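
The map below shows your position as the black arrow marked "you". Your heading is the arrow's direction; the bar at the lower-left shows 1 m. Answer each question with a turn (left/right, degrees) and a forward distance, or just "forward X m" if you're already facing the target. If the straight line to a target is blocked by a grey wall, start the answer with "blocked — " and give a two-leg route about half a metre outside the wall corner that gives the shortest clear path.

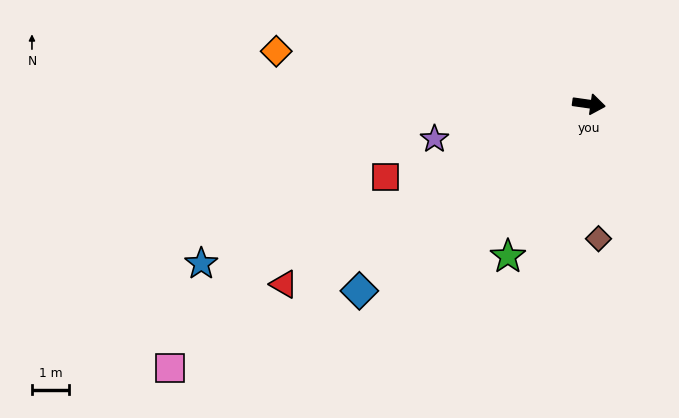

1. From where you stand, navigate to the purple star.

turn right 159°, forward 4.3 m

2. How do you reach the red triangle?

turn right 141°, forward 9.6 m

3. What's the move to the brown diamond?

turn right 78°, forward 3.7 m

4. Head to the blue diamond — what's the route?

turn right 133°, forward 8.0 m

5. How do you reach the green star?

turn right 110°, forward 4.7 m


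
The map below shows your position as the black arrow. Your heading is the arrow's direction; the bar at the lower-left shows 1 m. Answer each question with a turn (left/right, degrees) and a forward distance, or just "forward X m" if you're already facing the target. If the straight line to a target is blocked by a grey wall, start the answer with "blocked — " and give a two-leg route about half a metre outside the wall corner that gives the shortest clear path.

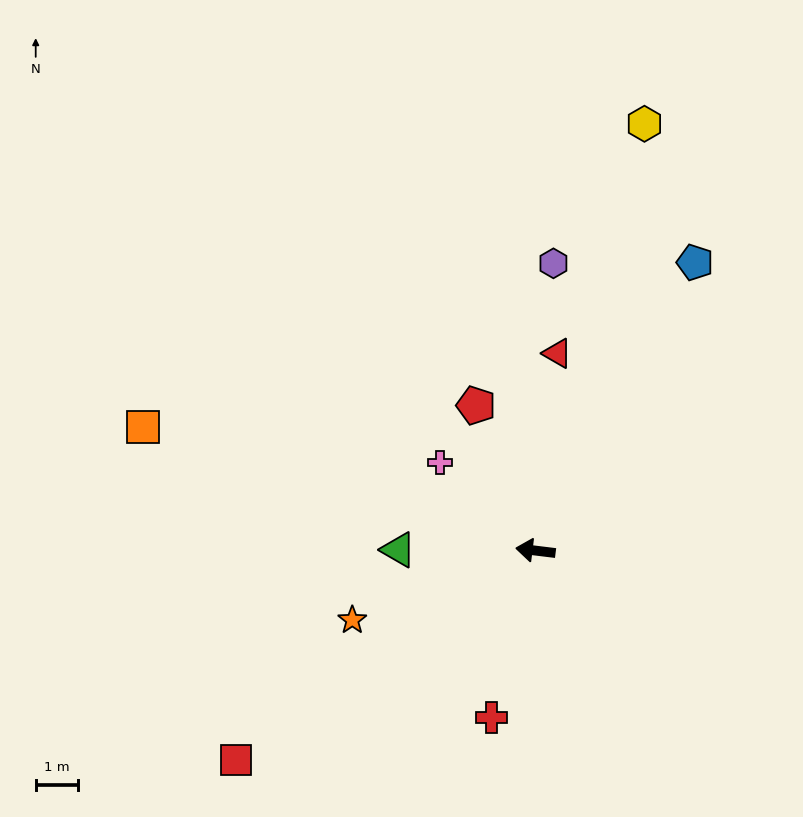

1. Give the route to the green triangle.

turn left 7°, forward 3.3 m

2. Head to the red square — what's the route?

turn left 42°, forward 8.7 m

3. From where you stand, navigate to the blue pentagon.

turn right 112°, forward 7.9 m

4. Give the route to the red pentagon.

turn right 61°, forward 3.7 m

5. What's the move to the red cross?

turn left 82°, forward 4.1 m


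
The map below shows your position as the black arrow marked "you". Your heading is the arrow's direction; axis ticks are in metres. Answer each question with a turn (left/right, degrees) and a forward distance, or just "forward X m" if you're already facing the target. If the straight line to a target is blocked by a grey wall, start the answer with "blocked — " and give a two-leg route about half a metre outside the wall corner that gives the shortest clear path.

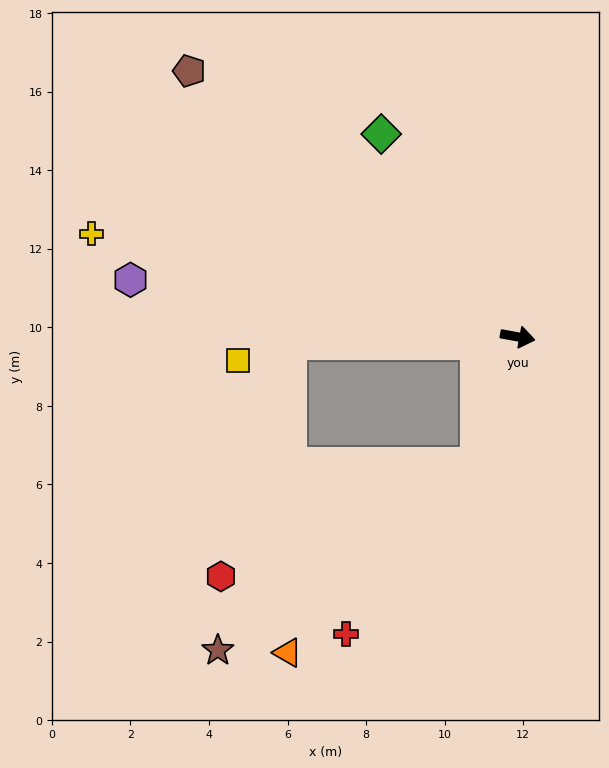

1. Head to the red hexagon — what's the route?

blocked — turn right 98°, forward 3.4 m, then turn right 48°, forward 7.1 m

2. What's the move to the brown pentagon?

turn left 151°, forward 10.8 m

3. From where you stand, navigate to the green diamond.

turn left 134°, forward 6.2 m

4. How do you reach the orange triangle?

blocked — turn right 98°, forward 3.4 m, then turn right 27°, forward 6.8 m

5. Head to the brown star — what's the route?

blocked — turn right 98°, forward 3.4 m, then turn right 36°, forward 8.1 m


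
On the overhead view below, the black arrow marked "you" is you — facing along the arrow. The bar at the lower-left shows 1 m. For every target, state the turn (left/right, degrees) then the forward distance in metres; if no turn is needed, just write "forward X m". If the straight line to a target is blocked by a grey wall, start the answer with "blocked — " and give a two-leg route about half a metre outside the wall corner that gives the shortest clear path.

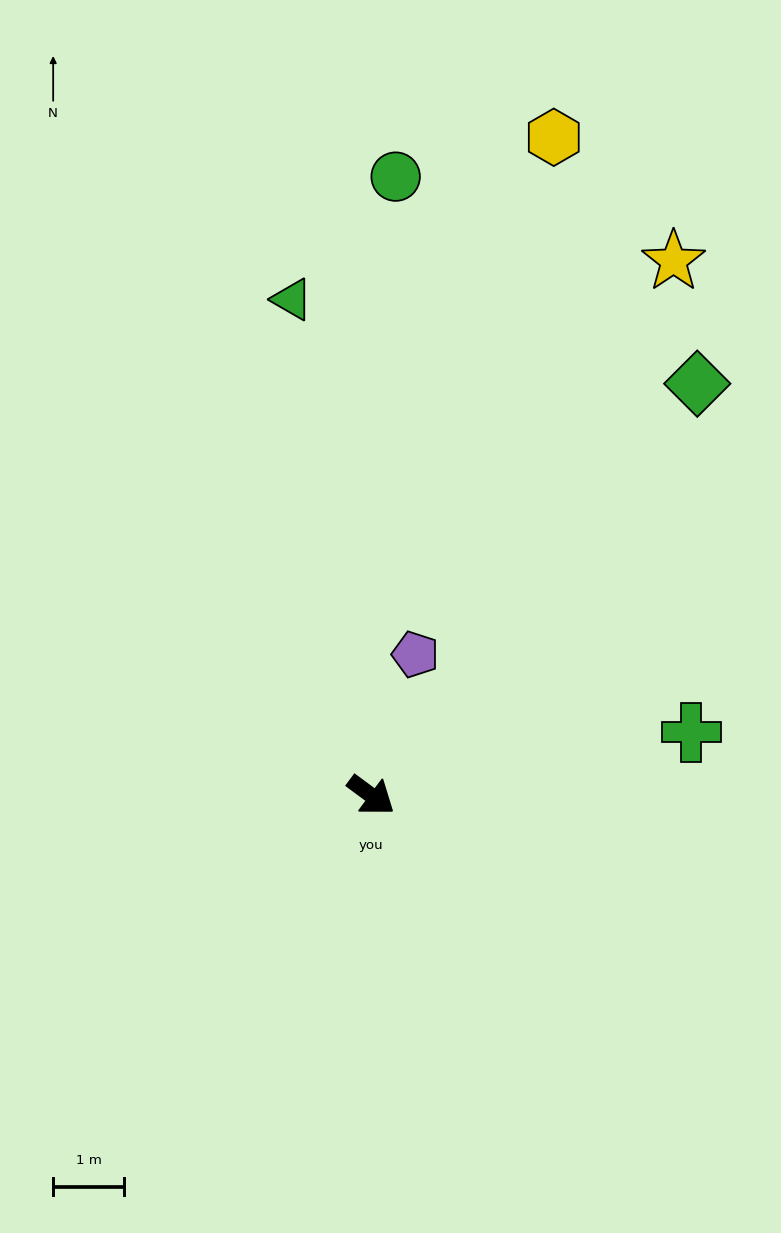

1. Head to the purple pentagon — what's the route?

turn left 109°, forward 2.1 m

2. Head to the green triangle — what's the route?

turn left 136°, forward 7.1 m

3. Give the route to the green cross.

turn left 48°, forward 4.6 m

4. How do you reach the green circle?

turn left 124°, forward 8.7 m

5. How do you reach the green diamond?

turn left 88°, forward 7.4 m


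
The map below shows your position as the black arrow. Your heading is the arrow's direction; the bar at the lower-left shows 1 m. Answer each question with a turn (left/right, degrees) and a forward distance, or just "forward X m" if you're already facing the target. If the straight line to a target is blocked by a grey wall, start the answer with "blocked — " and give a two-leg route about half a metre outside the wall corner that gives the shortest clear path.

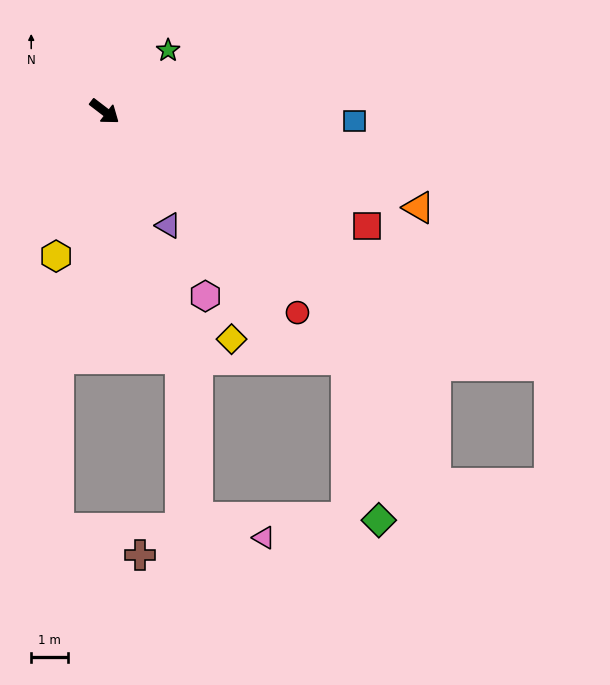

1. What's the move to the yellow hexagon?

turn right 71°, forward 4.2 m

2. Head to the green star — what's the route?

turn left 81°, forward 2.4 m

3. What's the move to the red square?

turn left 14°, forward 7.9 m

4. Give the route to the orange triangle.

turn left 20°, forward 9.1 m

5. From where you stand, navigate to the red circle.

turn right 9°, forward 7.7 m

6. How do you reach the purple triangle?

turn right 23°, forward 3.6 m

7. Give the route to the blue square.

turn left 35°, forward 6.9 m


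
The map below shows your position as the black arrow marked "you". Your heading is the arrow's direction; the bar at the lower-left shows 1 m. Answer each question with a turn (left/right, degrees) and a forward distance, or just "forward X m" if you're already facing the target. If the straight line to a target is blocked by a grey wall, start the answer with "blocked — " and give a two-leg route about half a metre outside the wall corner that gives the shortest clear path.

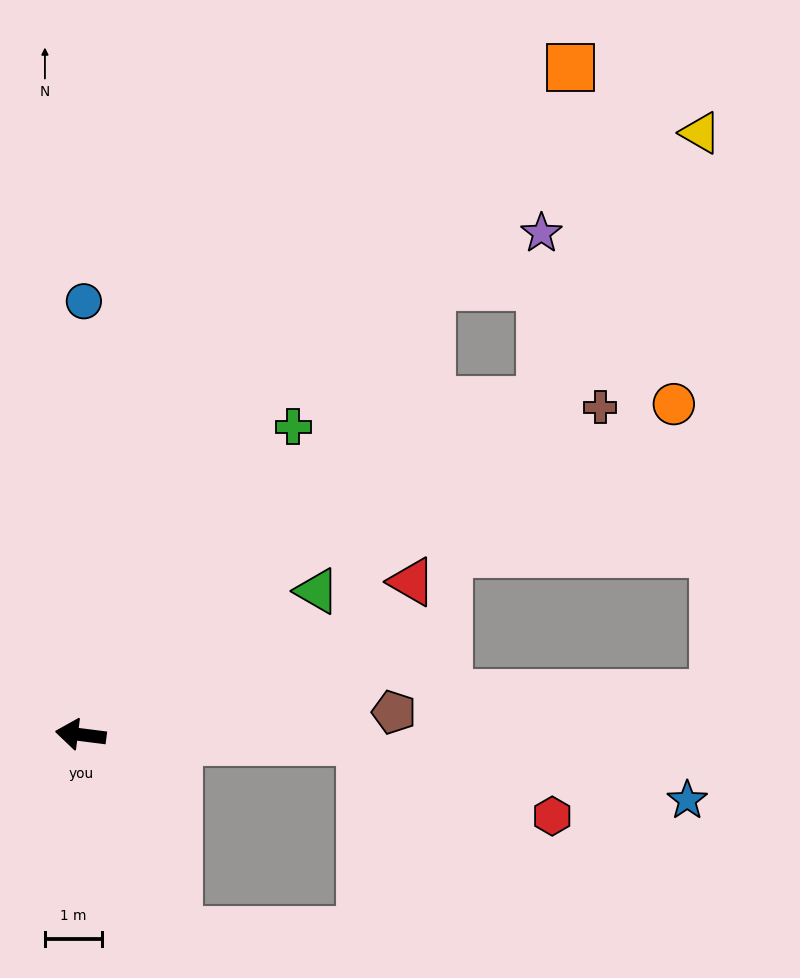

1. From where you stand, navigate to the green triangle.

turn right 141°, forward 4.9 m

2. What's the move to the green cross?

turn right 117°, forward 6.6 m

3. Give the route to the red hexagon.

blocked — turn right 174°, forward 4.9 m, then turn right 20°, forward 3.6 m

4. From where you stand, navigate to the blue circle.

turn right 83°, forward 7.6 m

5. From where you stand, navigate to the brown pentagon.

turn right 169°, forward 5.5 m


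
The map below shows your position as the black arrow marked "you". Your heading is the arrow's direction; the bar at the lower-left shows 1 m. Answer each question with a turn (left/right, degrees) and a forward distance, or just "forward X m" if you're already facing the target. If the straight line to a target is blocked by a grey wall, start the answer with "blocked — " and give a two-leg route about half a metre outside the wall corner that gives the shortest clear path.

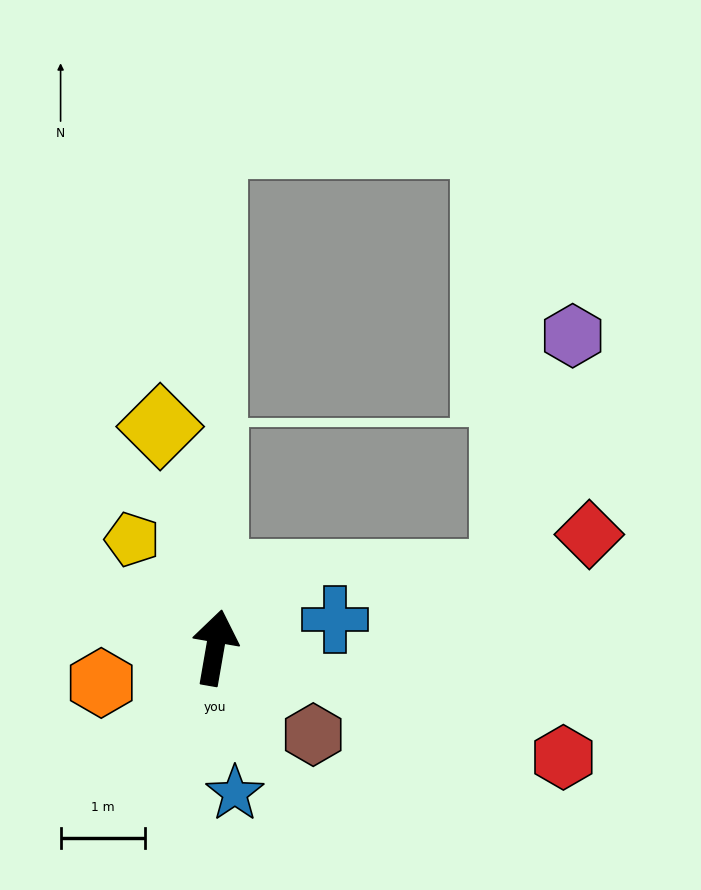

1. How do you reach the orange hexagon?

turn left 117°, forward 1.4 m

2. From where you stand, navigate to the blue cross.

turn right 67°, forward 1.5 m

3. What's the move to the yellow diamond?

turn left 24°, forward 2.7 m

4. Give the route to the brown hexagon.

turn right 122°, forward 1.5 m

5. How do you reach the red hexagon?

turn right 98°, forward 4.3 m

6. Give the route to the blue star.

turn right 162°, forward 1.7 m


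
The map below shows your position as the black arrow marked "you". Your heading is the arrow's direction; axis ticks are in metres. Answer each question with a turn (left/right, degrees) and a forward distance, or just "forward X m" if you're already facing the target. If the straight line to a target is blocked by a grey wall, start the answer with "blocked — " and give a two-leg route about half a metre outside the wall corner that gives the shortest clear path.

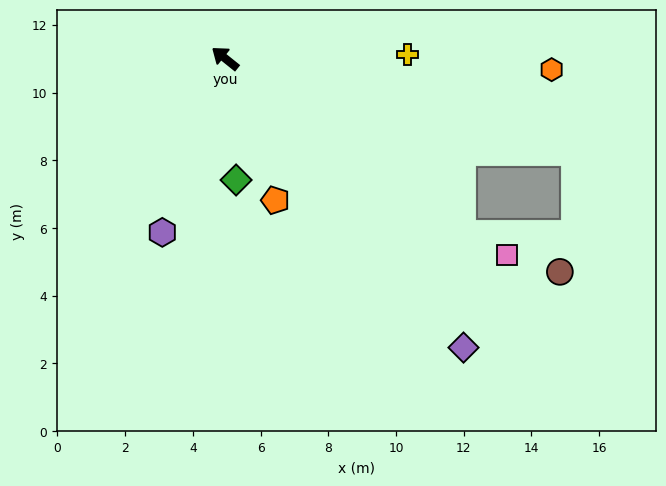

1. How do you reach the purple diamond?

turn left 168°, forward 11.1 m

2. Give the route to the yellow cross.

turn right 140°, forward 5.4 m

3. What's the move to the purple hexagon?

turn left 109°, forward 5.5 m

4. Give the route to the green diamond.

turn left 134°, forward 3.6 m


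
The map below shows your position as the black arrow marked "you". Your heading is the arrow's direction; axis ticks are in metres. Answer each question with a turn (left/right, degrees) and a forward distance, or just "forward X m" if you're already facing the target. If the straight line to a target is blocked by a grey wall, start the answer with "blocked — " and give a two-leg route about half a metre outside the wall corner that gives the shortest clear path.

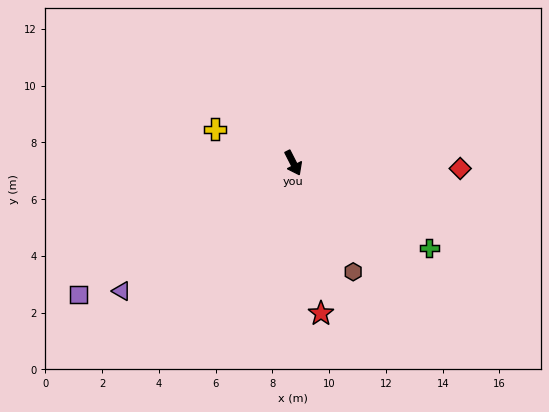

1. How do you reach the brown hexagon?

forward 4.4 m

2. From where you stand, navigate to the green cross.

turn left 31°, forward 5.7 m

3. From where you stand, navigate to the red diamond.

turn left 61°, forward 5.9 m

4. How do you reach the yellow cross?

turn right 140°, forward 3.0 m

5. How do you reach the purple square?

turn right 86°, forward 8.9 m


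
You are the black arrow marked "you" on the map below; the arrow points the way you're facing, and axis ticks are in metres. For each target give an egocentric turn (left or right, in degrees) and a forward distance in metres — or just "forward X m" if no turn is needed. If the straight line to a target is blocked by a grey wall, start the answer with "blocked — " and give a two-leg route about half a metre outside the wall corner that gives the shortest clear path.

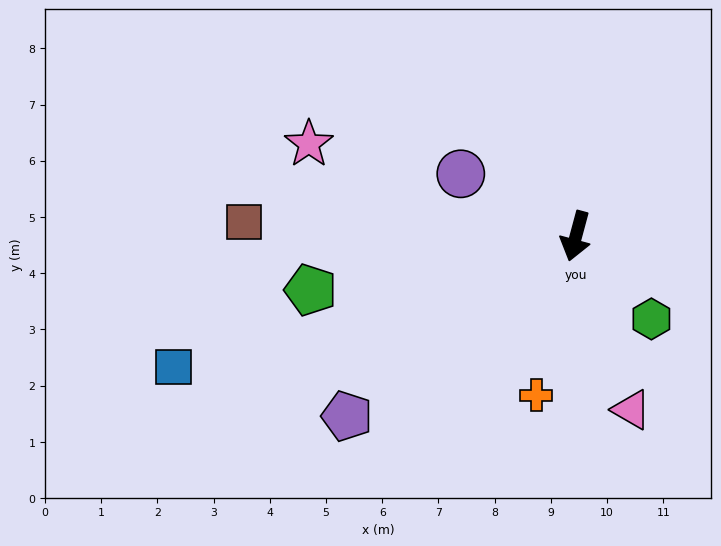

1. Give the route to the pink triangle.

turn left 33°, forward 3.2 m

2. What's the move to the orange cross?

forward 2.9 m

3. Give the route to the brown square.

turn right 77°, forward 5.9 m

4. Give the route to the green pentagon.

turn right 64°, forward 4.8 m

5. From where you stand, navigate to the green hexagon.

turn left 57°, forward 2.0 m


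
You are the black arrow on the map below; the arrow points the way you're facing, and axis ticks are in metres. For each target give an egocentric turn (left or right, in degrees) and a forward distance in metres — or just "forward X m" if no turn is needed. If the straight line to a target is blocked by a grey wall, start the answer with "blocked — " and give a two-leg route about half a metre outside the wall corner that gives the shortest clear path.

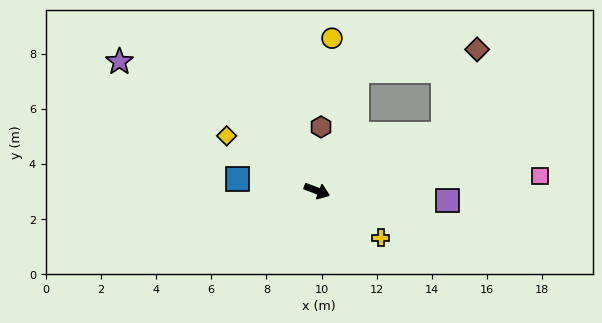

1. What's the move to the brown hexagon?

turn left 107°, forward 2.3 m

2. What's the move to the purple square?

turn left 16°, forward 4.8 m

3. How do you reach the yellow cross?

turn right 16°, forward 2.9 m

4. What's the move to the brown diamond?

blocked — turn left 45°, forward 5.0 m, then turn left 43°, forward 3.3 m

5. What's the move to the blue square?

turn right 168°, forward 2.9 m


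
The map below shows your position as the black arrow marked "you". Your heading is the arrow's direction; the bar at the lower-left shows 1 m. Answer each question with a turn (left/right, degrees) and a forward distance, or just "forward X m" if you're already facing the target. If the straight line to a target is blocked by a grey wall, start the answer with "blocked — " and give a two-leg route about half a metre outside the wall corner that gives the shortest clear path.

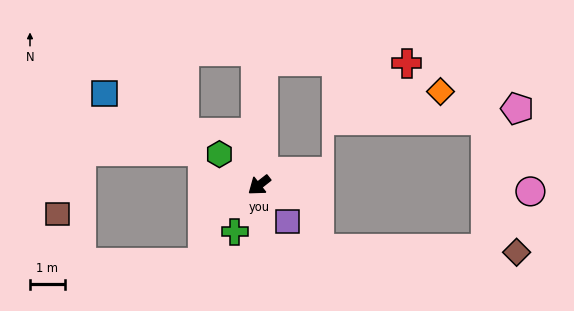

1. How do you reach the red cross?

blocked — turn right 130°, forward 3.6 m, then turn right 89°, forward 4.1 m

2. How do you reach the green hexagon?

turn right 76°, forward 1.5 m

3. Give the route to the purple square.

turn left 89°, forward 1.3 m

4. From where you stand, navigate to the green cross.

turn left 24°, forward 1.5 m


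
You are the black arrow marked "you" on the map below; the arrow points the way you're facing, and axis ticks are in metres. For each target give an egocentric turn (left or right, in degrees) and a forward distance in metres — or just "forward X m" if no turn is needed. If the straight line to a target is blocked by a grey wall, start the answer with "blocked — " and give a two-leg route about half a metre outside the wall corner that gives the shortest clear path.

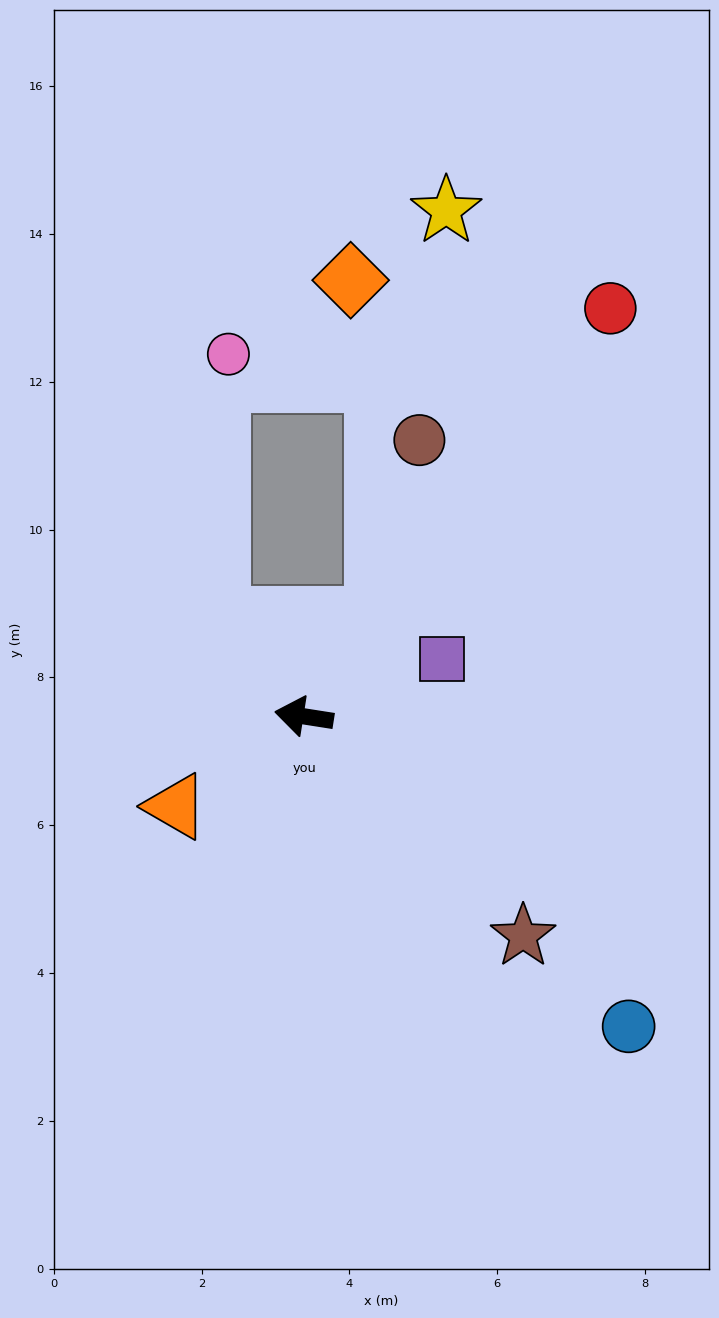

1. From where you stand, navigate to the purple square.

turn right 148°, forward 2.0 m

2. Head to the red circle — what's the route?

turn right 118°, forward 6.9 m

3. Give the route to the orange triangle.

turn left 44°, forward 2.1 m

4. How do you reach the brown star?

turn left 144°, forward 4.2 m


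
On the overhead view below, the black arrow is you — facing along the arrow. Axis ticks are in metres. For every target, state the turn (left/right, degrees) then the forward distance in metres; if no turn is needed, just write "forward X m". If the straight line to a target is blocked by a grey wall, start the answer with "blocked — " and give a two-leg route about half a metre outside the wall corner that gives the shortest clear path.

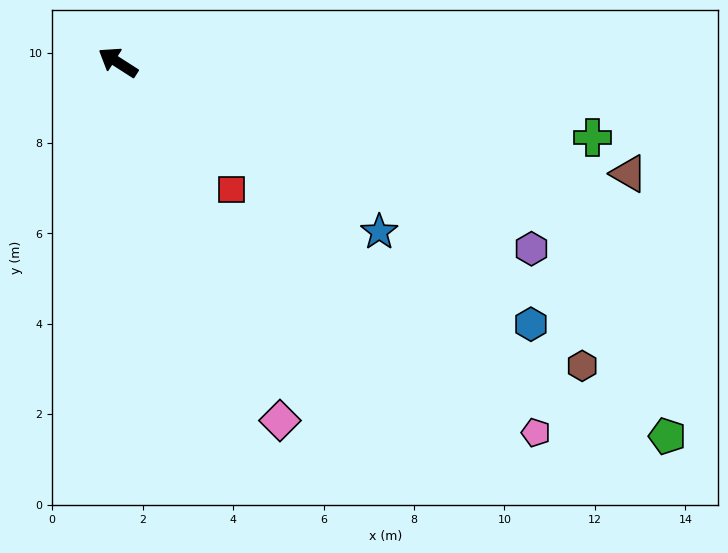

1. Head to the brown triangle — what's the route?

turn right 160°, forward 11.6 m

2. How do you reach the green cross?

turn right 156°, forward 10.6 m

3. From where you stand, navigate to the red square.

turn left 164°, forward 3.8 m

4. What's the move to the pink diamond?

turn left 147°, forward 8.7 m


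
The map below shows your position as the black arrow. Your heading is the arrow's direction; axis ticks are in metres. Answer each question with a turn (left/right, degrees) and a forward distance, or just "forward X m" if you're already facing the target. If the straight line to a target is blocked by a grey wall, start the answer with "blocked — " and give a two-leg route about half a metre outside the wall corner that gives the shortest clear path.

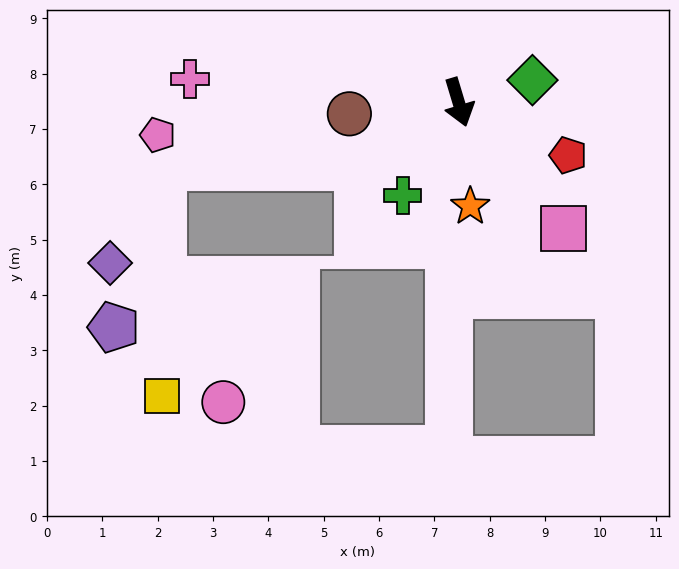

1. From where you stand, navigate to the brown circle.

turn right 101°, forward 2.0 m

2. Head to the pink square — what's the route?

turn left 23°, forward 3.0 m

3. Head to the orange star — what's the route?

turn right 10°, forward 1.9 m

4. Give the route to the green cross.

turn right 48°, forward 2.0 m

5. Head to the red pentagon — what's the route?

turn left 47°, forward 2.2 m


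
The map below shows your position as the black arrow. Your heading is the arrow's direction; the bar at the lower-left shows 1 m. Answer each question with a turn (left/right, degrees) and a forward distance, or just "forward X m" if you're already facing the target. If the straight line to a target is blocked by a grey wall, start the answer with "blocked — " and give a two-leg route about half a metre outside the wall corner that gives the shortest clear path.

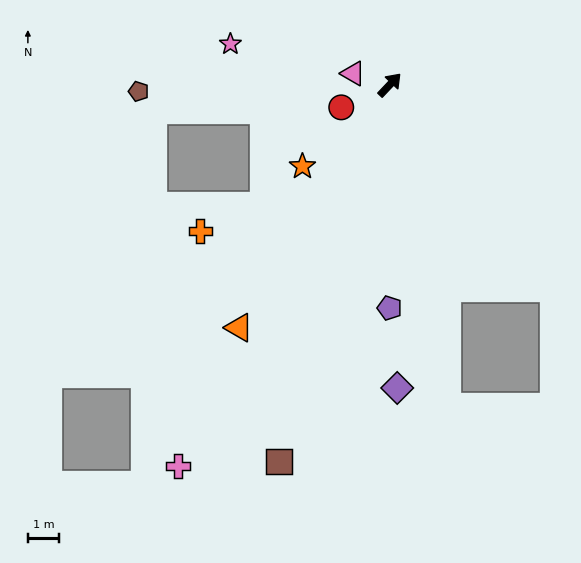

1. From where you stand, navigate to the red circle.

turn left 158°, forward 1.7 m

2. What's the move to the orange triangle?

turn right 168°, forward 9.1 m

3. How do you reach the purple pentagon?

turn right 137°, forward 7.1 m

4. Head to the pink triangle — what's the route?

turn left 116°, forward 1.2 m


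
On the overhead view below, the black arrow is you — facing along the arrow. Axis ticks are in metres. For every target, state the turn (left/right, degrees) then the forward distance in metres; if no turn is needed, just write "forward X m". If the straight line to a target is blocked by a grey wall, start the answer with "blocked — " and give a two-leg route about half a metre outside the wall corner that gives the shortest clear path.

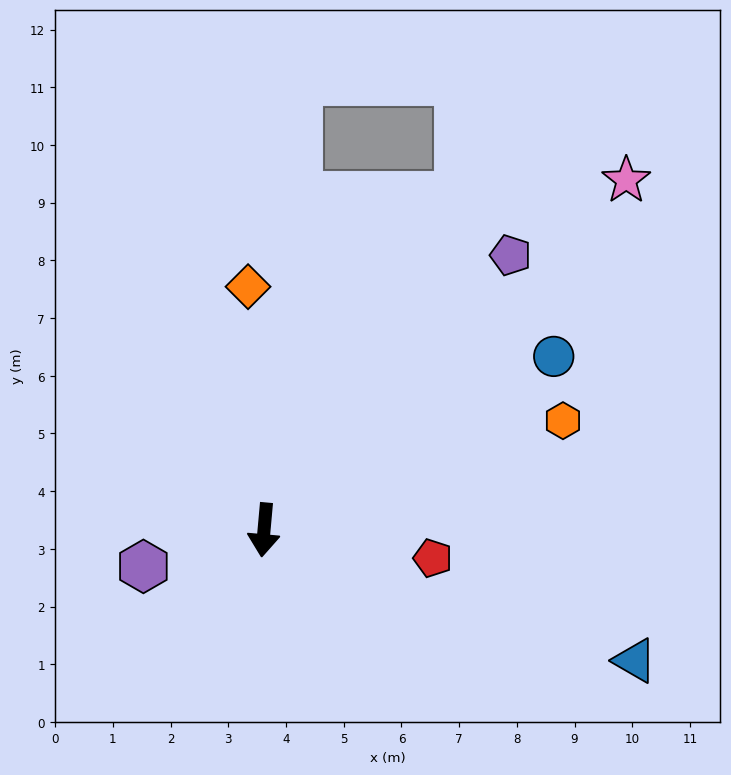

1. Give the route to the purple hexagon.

turn right 68°, forward 2.2 m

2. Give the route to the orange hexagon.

turn left 115°, forward 5.5 m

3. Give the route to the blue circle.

turn left 126°, forward 5.9 m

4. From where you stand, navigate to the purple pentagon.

turn left 143°, forward 6.4 m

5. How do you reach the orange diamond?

turn right 171°, forward 4.2 m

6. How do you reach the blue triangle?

turn left 76°, forward 6.8 m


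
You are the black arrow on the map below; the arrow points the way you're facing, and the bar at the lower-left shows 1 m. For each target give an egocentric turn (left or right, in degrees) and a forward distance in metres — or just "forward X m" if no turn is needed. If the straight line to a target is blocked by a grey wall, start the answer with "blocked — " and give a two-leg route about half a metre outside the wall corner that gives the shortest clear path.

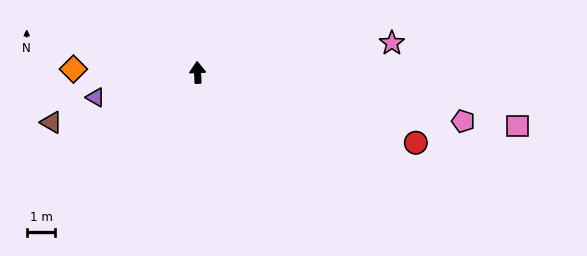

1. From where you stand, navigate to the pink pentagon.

turn right 103°, forward 9.4 m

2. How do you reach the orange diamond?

turn left 86°, forward 4.3 m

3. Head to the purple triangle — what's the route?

turn left 101°, forward 3.7 m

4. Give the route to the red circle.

turn right 110°, forward 8.0 m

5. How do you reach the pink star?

turn right 84°, forward 6.9 m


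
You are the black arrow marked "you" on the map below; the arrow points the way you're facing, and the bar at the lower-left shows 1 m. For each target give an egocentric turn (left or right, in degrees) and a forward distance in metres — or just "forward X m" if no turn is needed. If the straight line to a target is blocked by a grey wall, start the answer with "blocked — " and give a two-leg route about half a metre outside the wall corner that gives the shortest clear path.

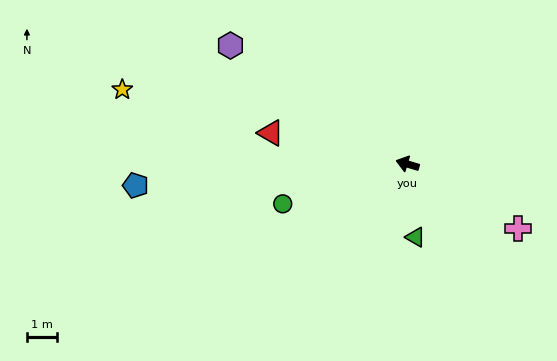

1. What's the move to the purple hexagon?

turn right 17°, forward 7.2 m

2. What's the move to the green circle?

turn left 34°, forward 4.4 m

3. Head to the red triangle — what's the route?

turn left 4°, forward 4.7 m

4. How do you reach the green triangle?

turn left 113°, forward 2.5 m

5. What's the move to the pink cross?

turn left 166°, forward 4.3 m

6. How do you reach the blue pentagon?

turn left 21°, forward 9.2 m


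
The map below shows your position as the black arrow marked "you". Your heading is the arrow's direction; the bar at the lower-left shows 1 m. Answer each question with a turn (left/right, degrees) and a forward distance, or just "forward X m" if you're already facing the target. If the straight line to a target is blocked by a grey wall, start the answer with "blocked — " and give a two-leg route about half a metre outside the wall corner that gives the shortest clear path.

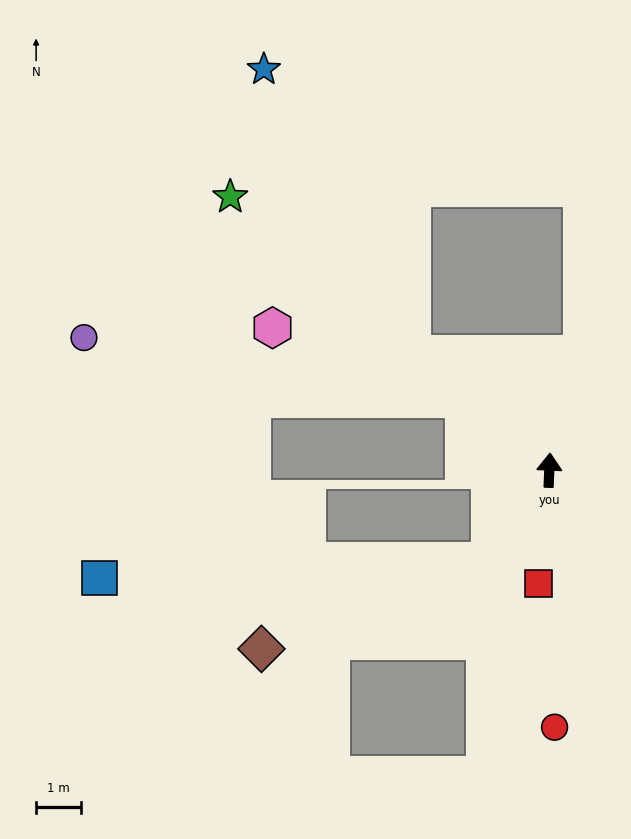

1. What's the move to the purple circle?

blocked — turn left 53°, forward 2.5 m, then turn left 30°, forward 8.7 m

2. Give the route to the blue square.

blocked — turn left 149°, forward 2.4 m, then turn right 54°, forward 8.8 m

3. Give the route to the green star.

turn left 52°, forward 9.5 m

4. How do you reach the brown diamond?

blocked — turn left 149°, forward 2.4 m, then turn right 35°, forward 5.5 m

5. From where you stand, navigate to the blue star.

blocked — turn left 52°, forward 4.0 m, then turn right 22°, forward 7.2 m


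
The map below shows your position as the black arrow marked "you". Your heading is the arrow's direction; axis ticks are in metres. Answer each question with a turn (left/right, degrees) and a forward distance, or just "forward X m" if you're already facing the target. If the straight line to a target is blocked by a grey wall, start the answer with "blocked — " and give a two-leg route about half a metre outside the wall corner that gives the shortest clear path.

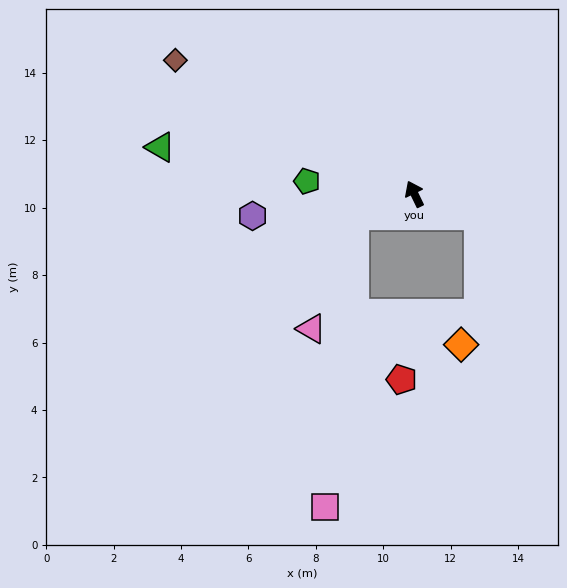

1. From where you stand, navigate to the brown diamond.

turn left 35°, forward 8.1 m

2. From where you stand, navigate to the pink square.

blocked — turn left 85°, forward 1.9 m, then turn left 63°, forward 8.7 m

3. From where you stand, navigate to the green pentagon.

turn left 57°, forward 3.2 m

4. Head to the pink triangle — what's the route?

blocked — turn left 85°, forward 1.9 m, then turn left 48°, forward 3.6 m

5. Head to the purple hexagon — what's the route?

turn left 72°, forward 4.8 m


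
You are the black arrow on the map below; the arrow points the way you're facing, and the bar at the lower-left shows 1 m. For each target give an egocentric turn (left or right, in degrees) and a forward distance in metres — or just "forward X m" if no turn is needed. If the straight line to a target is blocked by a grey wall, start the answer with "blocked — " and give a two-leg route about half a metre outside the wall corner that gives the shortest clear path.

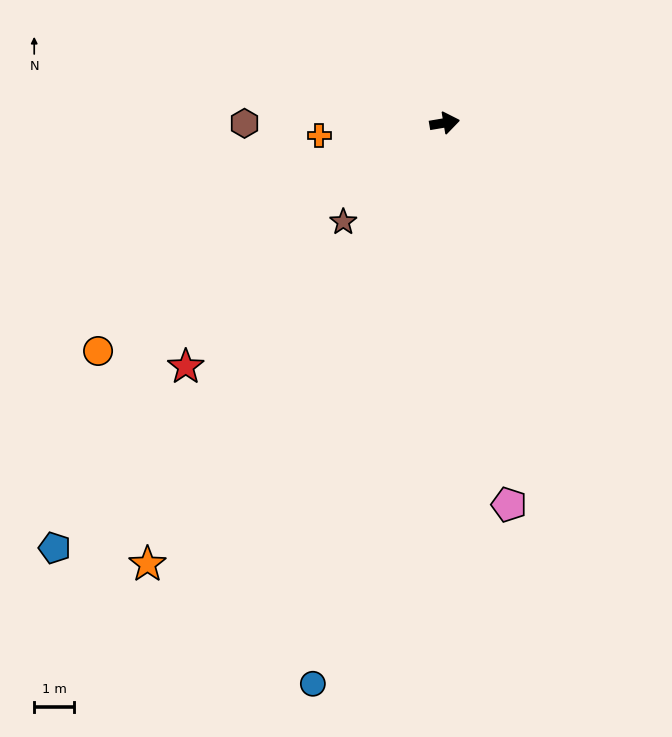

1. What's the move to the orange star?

turn right 134°, forward 13.3 m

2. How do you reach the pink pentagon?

turn right 90°, forward 9.7 m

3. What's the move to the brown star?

turn right 145°, forward 3.6 m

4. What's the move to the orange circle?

turn right 156°, forward 10.4 m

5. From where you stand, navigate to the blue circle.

turn right 113°, forward 14.4 m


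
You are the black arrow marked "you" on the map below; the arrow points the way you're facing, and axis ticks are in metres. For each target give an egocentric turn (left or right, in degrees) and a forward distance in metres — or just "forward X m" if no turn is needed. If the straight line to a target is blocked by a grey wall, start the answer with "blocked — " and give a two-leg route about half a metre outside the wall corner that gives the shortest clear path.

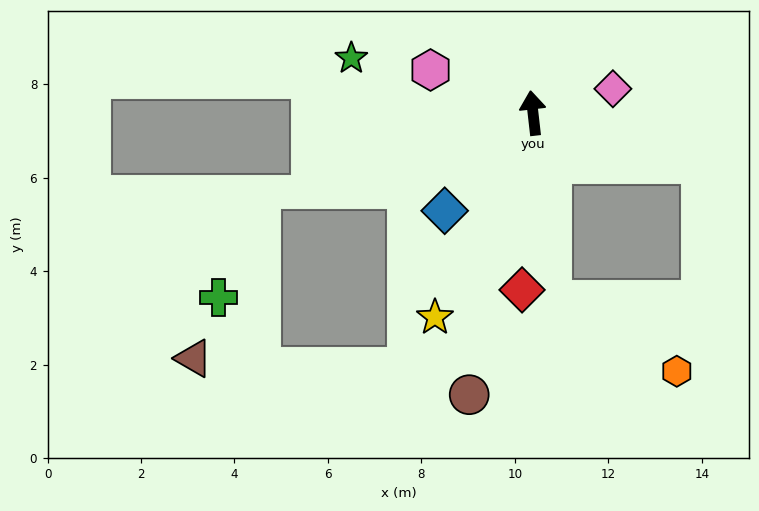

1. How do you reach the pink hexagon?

turn left 61°, forward 2.4 m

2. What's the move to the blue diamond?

turn left 131°, forward 2.8 m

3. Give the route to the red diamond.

turn left 170°, forward 3.8 m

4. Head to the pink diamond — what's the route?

turn right 80°, forward 1.8 m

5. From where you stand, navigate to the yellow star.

turn left 148°, forward 4.9 m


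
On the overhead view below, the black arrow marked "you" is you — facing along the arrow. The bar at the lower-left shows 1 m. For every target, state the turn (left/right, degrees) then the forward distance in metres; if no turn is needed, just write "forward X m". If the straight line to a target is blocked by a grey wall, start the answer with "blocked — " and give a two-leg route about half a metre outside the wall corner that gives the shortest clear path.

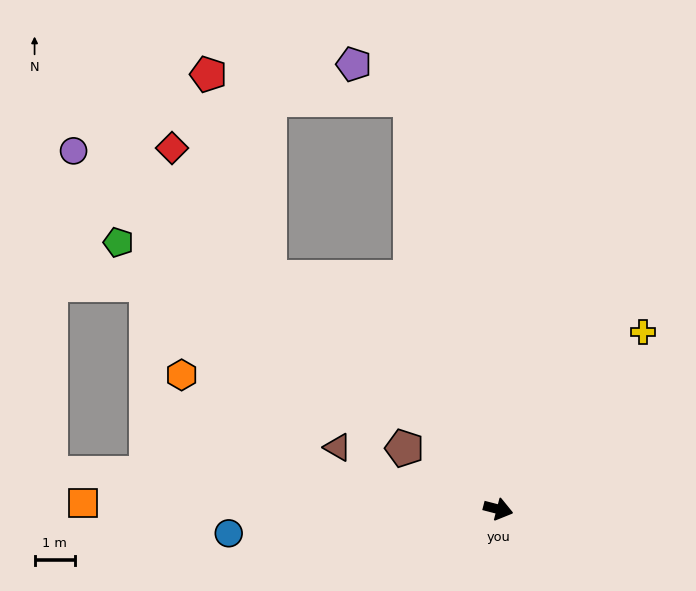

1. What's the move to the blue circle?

turn right 160°, forward 6.7 m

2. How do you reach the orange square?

turn right 166°, forward 10.2 m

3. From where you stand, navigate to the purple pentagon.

blocked — turn left 117°, forward 10.3 m, then turn left 45°, forward 1.6 m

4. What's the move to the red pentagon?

blocked — turn left 117°, forward 10.3 m, then turn left 70°, forward 5.0 m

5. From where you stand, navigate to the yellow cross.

turn left 65°, forward 5.6 m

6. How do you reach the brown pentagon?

turn left 161°, forward 2.8 m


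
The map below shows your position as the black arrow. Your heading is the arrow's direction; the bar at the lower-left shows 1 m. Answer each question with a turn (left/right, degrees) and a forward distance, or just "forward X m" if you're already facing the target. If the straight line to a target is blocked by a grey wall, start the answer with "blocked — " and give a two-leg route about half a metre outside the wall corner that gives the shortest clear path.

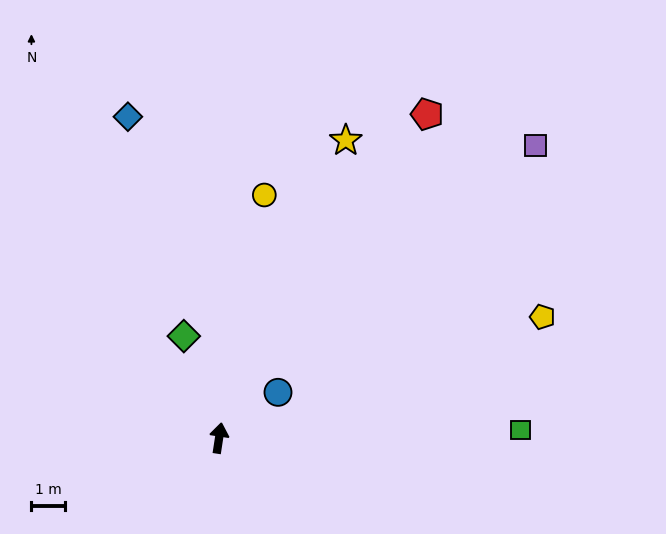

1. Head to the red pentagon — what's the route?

turn right 24°, forward 11.4 m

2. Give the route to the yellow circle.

forward 7.3 m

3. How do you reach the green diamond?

turn left 28°, forward 3.2 m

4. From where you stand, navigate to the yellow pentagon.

turn right 61°, forward 10.2 m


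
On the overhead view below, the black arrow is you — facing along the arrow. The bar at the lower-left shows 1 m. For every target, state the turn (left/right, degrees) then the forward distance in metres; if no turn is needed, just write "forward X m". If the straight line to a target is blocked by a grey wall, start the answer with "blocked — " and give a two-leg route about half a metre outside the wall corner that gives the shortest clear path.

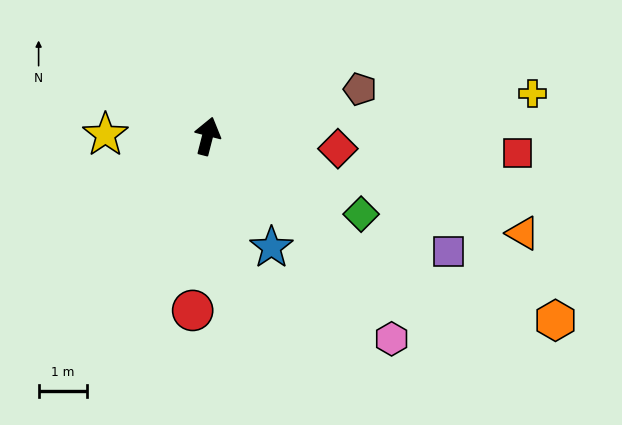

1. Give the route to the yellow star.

turn left 104°, forward 2.1 m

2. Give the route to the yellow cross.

turn right 68°, forward 6.8 m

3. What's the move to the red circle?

turn right 171°, forward 3.6 m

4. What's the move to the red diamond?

turn right 81°, forward 2.7 m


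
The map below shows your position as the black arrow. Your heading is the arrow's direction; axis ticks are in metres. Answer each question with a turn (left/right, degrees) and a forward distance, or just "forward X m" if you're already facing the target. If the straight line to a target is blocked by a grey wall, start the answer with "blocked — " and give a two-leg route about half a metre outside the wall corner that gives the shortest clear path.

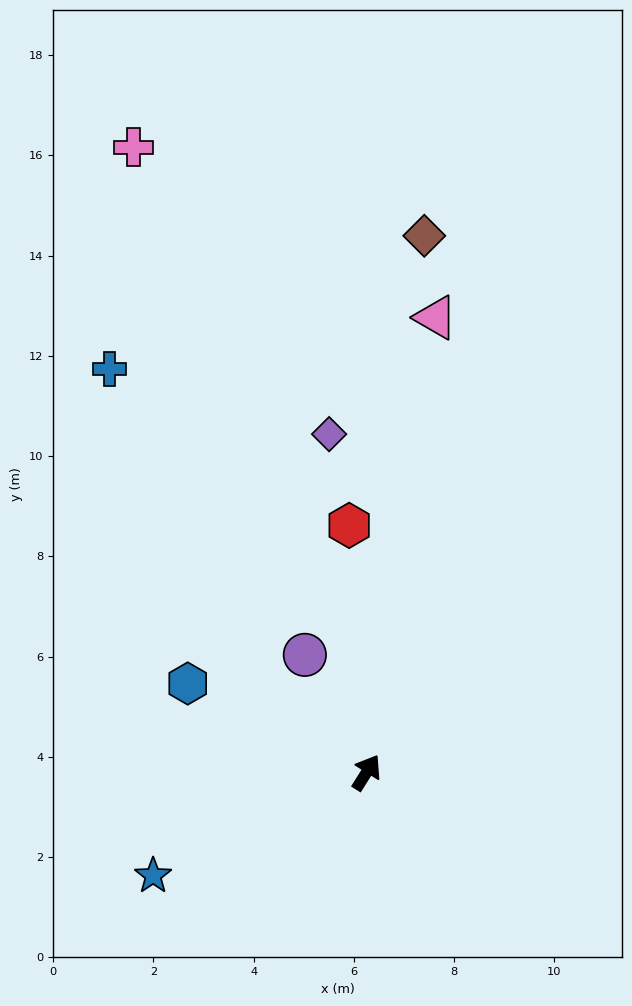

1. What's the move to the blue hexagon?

turn left 96°, forward 4.0 m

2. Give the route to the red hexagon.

turn left 36°, forward 4.9 m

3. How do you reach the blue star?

turn left 148°, forward 4.7 m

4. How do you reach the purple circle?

turn left 60°, forward 2.6 m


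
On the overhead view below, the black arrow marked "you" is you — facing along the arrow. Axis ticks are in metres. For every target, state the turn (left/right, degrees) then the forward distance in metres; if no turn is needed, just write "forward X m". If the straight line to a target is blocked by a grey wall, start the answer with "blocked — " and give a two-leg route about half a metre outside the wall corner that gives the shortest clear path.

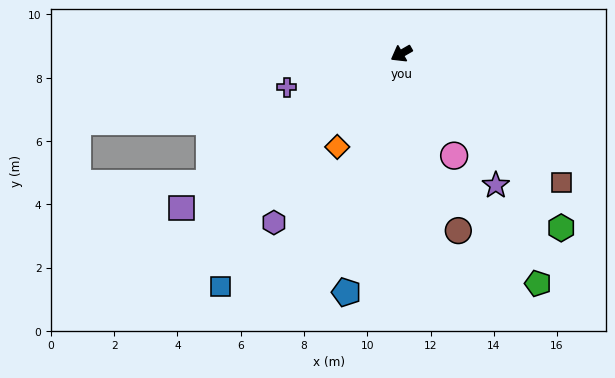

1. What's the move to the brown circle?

turn left 78°, forward 5.9 m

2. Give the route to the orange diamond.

turn left 26°, forward 3.6 m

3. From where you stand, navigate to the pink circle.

turn left 87°, forward 3.6 m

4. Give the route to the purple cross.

turn right 14°, forward 3.8 m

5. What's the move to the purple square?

turn left 5°, forward 8.5 m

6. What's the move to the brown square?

turn left 111°, forward 6.5 m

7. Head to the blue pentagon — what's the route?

turn left 47°, forward 7.7 m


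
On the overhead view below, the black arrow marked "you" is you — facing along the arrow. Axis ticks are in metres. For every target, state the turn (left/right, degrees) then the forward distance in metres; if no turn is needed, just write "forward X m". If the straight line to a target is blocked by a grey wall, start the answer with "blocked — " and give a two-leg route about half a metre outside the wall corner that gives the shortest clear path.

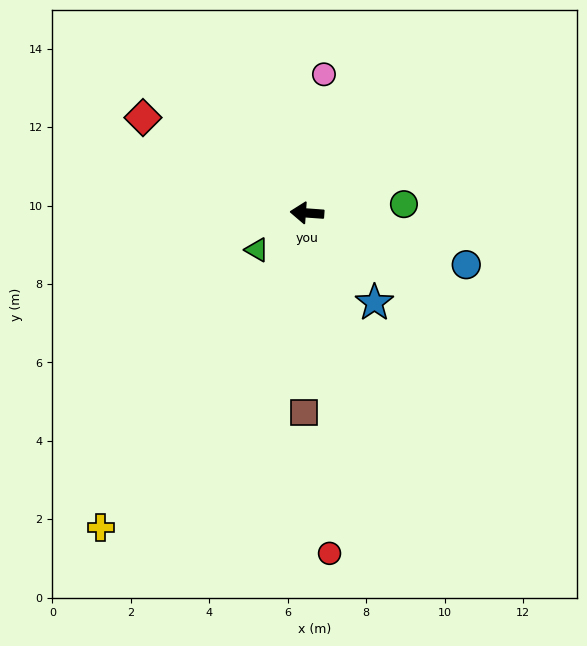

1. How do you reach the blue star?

turn left 131°, forward 2.9 m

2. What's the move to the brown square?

turn left 93°, forward 5.1 m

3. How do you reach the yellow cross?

turn left 61°, forward 9.6 m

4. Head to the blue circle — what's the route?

turn left 166°, forward 4.3 m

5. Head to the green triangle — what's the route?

turn left 40°, forward 1.6 m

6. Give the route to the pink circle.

turn right 93°, forward 3.6 m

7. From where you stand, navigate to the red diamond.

turn right 26°, forward 4.8 m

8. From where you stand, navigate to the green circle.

turn right 171°, forward 2.5 m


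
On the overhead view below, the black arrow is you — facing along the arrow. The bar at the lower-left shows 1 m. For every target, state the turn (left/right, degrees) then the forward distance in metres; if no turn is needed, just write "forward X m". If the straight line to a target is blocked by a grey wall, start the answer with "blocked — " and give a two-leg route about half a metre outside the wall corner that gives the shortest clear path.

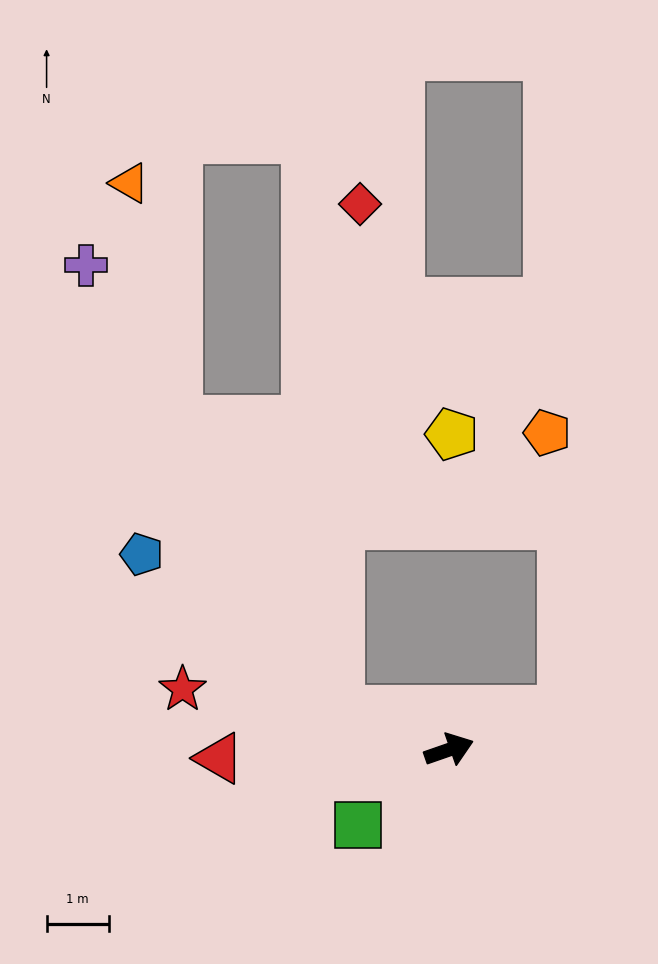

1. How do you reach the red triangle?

turn left 163°, forward 3.7 m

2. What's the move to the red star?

turn left 148°, forward 4.4 m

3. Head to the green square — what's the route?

turn right 159°, forward 1.9 m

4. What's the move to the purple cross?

blocked — turn left 142°, forward 1.9 m, then turn right 42°, forward 8.2 m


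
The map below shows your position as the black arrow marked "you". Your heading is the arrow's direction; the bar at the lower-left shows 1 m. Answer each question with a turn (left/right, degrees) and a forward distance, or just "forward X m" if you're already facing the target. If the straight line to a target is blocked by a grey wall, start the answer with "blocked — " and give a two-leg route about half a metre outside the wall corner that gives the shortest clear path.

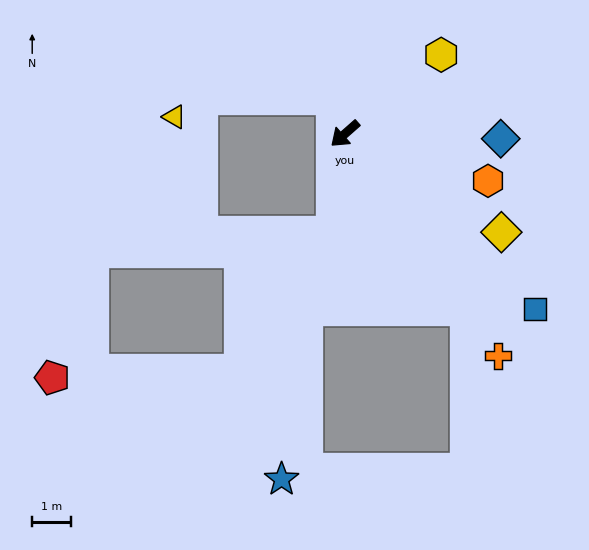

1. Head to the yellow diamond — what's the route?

turn left 106°, forward 4.7 m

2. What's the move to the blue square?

turn left 96°, forward 6.6 m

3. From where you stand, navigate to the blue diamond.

turn left 137°, forward 4.0 m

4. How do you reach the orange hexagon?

turn left 120°, forward 3.9 m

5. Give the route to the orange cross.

turn left 83°, forward 6.9 m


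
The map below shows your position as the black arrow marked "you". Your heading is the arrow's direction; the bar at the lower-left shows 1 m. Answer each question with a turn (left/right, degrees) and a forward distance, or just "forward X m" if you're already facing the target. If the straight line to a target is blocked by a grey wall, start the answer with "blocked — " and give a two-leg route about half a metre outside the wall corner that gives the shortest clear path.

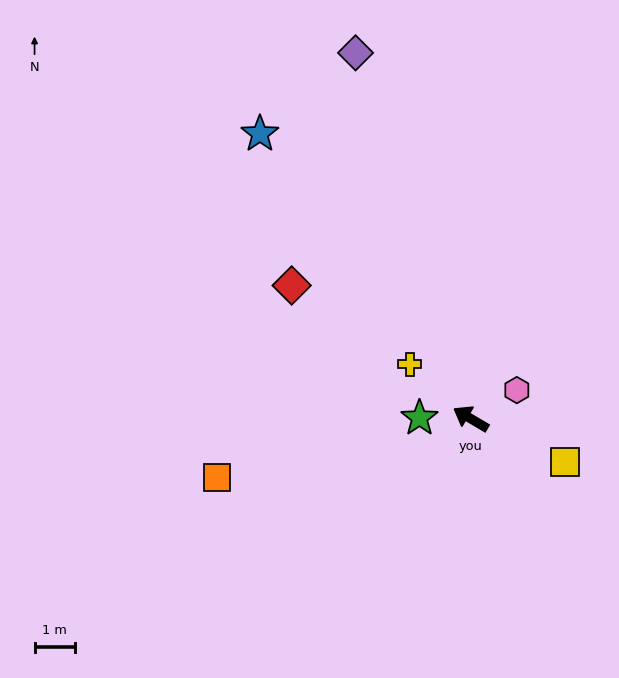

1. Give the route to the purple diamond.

turn right 42°, forward 9.5 m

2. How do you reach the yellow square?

turn right 174°, forward 2.6 m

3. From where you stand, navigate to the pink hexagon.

turn right 118°, forward 1.3 m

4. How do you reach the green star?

turn left 30°, forward 1.3 m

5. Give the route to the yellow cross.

turn right 11°, forward 2.0 m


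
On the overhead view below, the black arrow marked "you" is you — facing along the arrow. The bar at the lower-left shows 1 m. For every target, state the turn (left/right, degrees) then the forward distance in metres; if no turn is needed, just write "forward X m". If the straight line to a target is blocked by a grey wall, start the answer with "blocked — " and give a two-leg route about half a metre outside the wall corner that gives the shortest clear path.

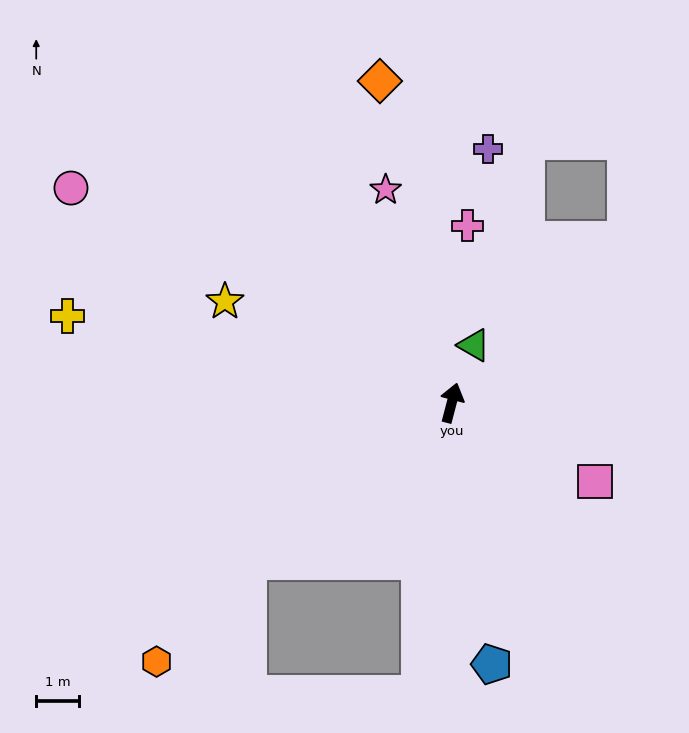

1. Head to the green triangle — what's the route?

turn right 6°, forward 1.4 m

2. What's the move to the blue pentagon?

turn right 157°, forward 6.2 m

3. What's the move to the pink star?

turn left 32°, forward 5.2 m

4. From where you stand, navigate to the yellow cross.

turn left 92°, forward 9.2 m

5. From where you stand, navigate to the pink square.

turn right 104°, forward 3.8 m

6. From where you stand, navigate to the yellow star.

turn left 81°, forward 5.8 m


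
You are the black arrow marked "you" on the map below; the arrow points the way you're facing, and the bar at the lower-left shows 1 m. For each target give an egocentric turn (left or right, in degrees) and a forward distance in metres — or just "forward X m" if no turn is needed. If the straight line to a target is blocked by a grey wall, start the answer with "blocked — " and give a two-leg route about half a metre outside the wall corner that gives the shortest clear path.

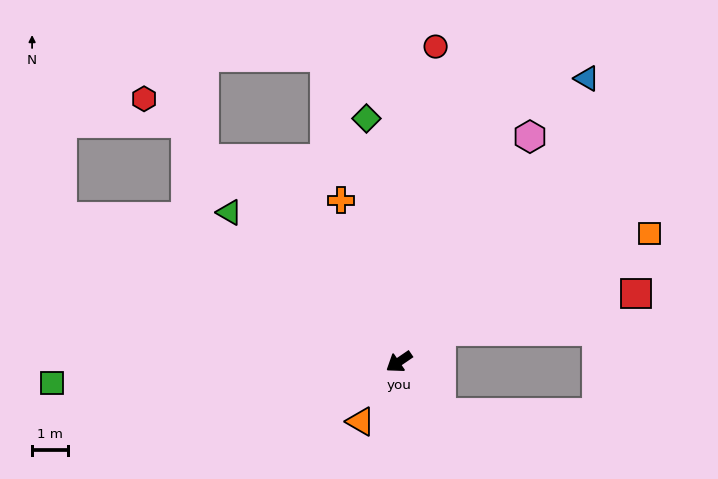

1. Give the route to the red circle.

turn right 131°, forward 8.9 m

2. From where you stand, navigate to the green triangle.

turn right 76°, forward 6.4 m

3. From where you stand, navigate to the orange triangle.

turn left 23°, forward 2.0 m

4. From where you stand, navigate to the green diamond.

turn right 117°, forward 6.9 m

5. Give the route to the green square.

turn right 31°, forward 9.8 m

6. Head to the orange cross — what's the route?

turn right 105°, forward 4.8 m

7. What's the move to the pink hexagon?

turn right 154°, forward 7.3 m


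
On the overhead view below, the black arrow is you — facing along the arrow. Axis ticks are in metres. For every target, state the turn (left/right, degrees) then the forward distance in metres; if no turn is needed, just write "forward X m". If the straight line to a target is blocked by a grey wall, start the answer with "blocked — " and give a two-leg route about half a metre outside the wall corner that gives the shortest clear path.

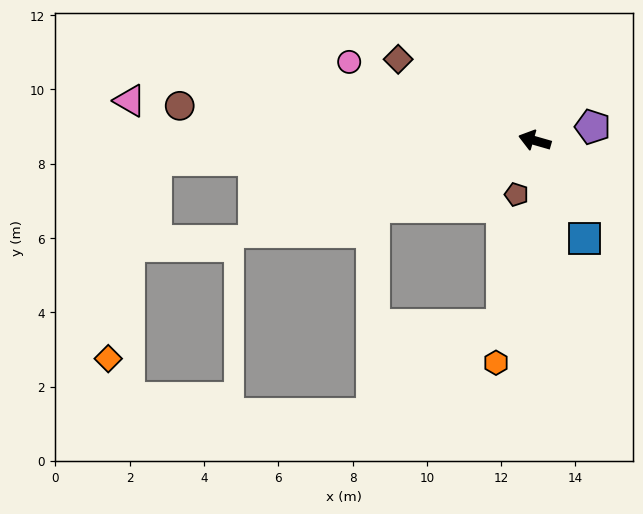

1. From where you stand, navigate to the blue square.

turn left 133°, forward 3.0 m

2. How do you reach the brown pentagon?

turn left 87°, forward 1.5 m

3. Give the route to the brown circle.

turn left 10°, forward 9.6 m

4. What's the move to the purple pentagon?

turn right 151°, forward 1.6 m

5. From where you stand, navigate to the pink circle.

turn right 7°, forward 5.4 m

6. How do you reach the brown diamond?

turn right 15°, forward 4.3 m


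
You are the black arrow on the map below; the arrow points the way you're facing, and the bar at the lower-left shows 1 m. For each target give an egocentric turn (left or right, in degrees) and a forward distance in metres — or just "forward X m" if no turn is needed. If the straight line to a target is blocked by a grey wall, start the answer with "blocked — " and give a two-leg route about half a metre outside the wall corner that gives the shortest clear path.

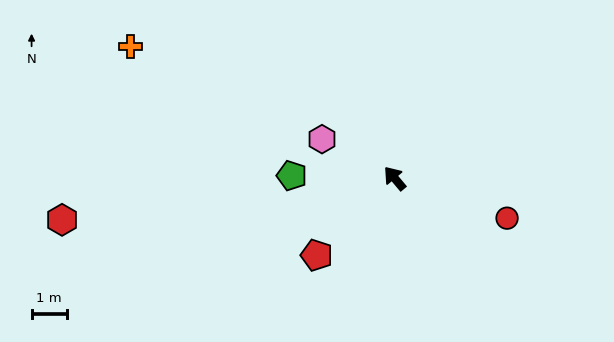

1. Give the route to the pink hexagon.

turn left 22°, forward 2.4 m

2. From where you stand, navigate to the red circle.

turn right 150°, forward 3.4 m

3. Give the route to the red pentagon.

turn left 95°, forward 3.1 m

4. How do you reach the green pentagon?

turn left 49°, forward 2.9 m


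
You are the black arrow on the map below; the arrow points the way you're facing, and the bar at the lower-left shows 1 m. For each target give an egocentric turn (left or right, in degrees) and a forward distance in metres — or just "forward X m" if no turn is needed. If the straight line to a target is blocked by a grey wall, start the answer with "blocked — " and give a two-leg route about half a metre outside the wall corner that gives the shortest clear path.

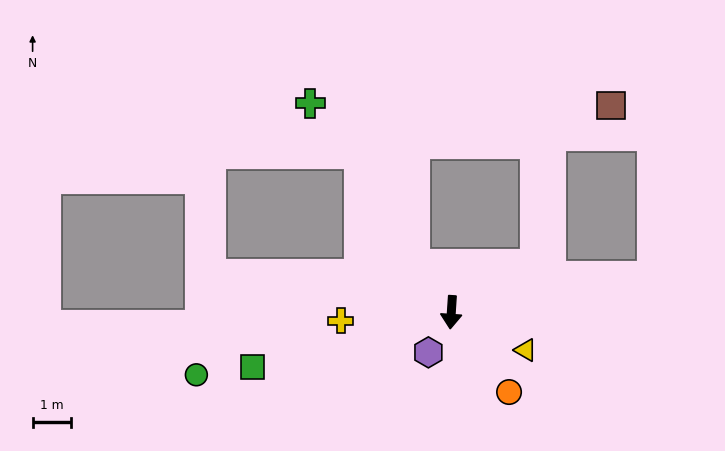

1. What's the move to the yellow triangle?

turn left 67°, forward 2.2 m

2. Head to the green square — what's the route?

turn right 71°, forward 5.4 m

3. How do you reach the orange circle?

turn left 40°, forward 2.6 m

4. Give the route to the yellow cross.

turn right 82°, forward 2.9 m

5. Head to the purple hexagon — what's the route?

turn right 26°, forward 1.2 m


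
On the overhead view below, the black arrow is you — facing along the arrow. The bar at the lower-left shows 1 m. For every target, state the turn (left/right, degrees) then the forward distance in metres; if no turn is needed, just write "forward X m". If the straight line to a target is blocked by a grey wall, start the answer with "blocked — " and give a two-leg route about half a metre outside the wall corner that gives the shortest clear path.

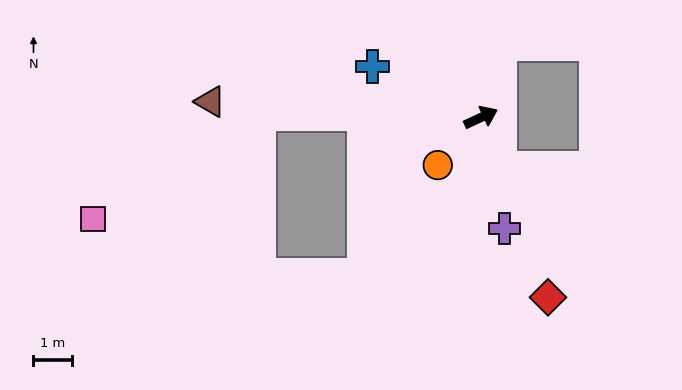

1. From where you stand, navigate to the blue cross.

turn left 130°, forward 3.1 m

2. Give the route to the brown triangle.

turn left 152°, forward 7.0 m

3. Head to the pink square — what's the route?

blocked — turn left 154°, forward 5.8 m, then turn left 33°, forward 5.1 m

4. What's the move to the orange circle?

turn right 157°, forward 1.7 m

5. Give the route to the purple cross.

turn right 103°, forward 2.9 m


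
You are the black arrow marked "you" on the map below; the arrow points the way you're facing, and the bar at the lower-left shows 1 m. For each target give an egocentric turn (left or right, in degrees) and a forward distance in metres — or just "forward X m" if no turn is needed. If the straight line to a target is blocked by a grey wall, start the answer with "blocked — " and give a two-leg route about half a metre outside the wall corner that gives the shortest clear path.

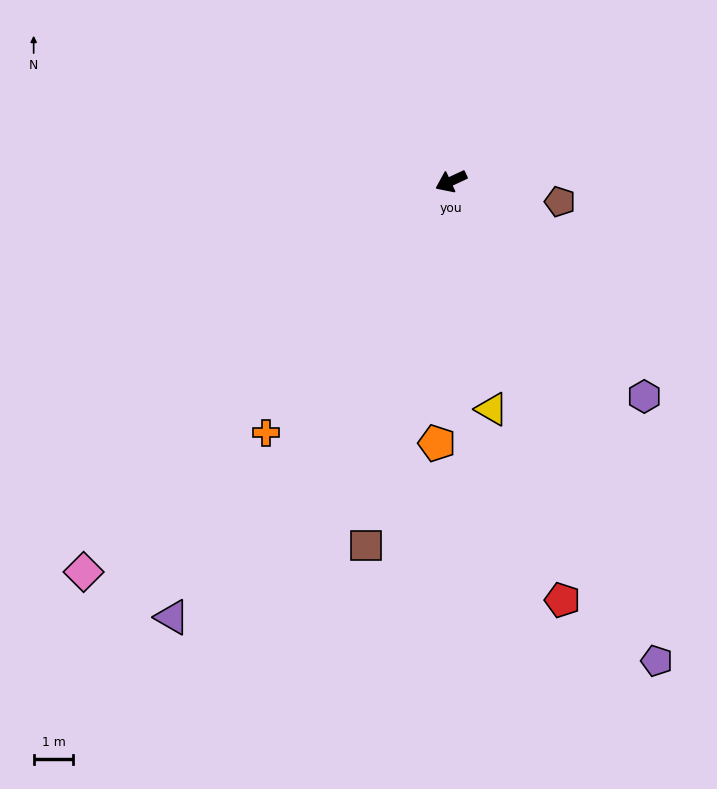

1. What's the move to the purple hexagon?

turn left 107°, forward 7.3 m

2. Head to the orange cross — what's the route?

turn left 29°, forward 7.9 m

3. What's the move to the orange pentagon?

turn left 62°, forward 6.6 m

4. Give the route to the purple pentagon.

turn left 88°, forward 13.2 m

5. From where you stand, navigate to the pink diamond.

turn left 22°, forward 13.5 m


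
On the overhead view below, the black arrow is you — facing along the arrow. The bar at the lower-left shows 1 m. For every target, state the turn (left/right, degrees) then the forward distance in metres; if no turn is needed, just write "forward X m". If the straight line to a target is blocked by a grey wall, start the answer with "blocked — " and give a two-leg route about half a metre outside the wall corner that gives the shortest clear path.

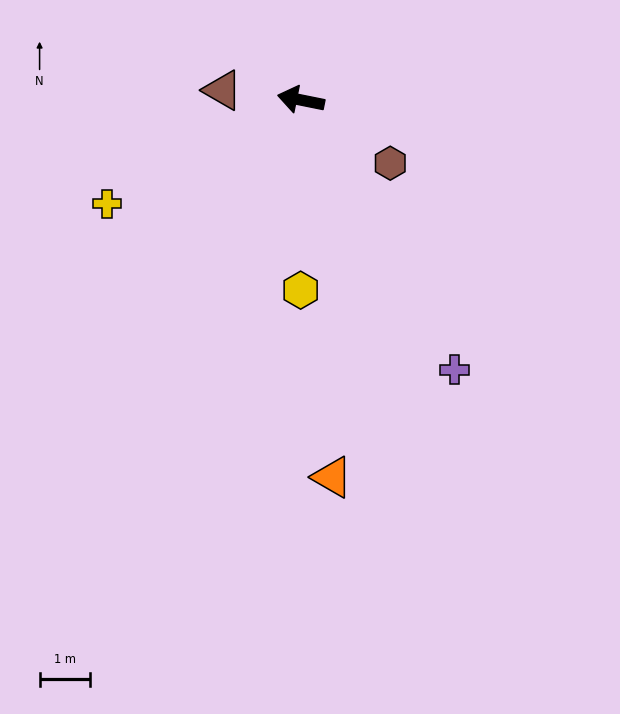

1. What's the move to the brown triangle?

turn left 4°, forward 1.6 m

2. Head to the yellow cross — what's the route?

turn left 40°, forward 4.3 m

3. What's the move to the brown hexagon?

turn left 156°, forward 2.2 m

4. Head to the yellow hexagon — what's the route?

turn left 101°, forward 3.8 m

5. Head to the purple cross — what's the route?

turn left 131°, forward 6.1 m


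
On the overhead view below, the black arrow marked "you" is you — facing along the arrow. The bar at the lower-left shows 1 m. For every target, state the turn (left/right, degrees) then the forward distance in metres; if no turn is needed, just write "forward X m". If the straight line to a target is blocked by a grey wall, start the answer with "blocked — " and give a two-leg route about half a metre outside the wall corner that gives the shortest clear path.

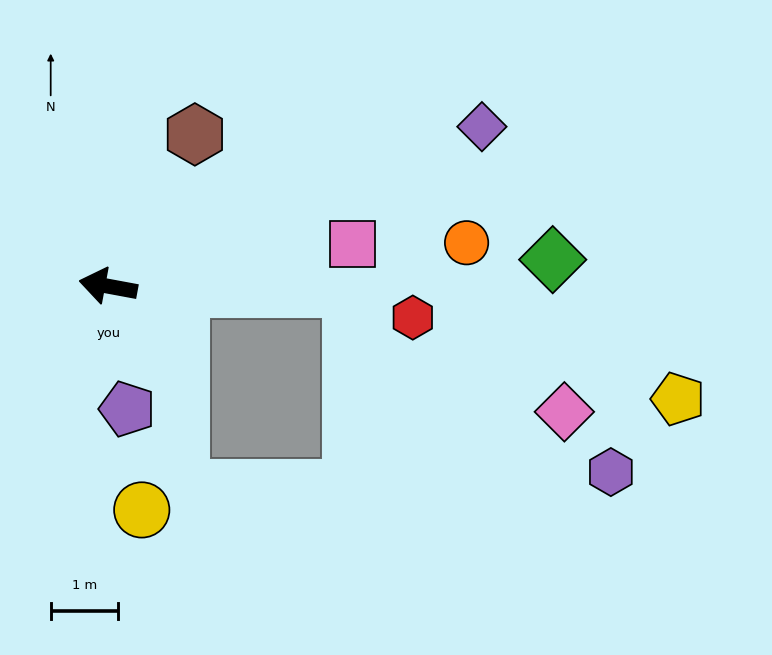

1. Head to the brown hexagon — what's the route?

turn right 109°, forward 2.6 m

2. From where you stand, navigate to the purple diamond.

turn right 146°, forward 6.0 m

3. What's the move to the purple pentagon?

turn left 109°, forward 1.8 m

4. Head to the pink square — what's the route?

turn right 160°, forward 3.7 m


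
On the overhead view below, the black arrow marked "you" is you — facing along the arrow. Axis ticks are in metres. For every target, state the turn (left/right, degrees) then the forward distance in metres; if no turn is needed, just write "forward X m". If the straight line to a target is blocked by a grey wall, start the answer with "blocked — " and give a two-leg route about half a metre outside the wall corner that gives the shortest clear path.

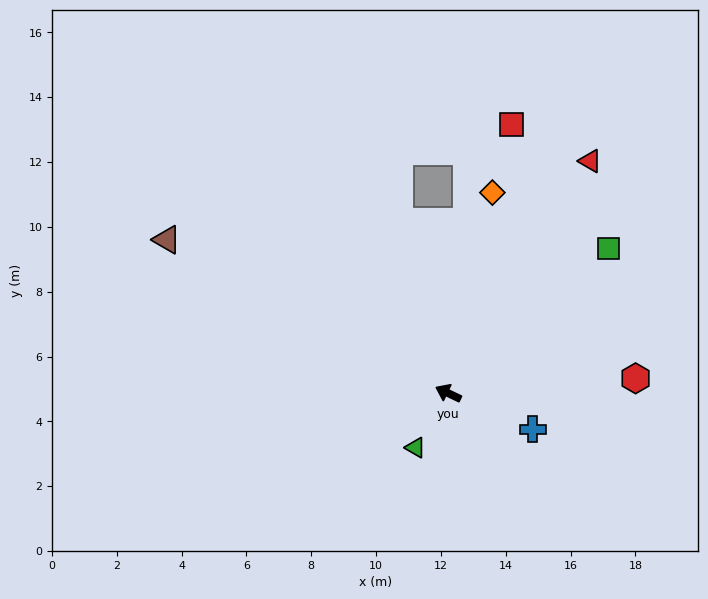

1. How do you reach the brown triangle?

turn right 3°, forward 9.9 m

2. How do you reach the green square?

turn right 112°, forward 6.7 m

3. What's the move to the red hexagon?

turn right 150°, forward 5.8 m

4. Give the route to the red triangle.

turn right 96°, forward 8.4 m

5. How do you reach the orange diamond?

turn right 77°, forward 6.3 m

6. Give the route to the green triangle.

turn left 84°, forward 2.0 m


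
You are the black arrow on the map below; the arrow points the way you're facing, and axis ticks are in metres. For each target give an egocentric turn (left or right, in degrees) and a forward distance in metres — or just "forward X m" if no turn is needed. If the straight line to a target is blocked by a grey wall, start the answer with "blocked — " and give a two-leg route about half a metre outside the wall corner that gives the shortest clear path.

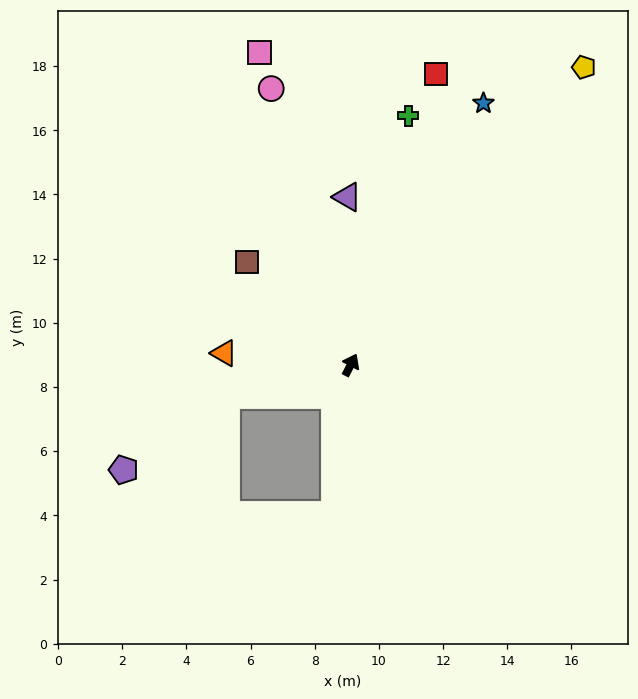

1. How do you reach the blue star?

forward 9.1 m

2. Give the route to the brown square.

turn left 73°, forward 4.6 m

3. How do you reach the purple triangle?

turn left 28°, forward 5.2 m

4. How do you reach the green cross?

turn left 14°, forward 8.0 m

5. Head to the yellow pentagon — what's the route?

turn right 11°, forward 11.8 m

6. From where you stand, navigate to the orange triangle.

turn left 112°, forward 4.0 m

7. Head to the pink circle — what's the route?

turn left 43°, forward 9.0 m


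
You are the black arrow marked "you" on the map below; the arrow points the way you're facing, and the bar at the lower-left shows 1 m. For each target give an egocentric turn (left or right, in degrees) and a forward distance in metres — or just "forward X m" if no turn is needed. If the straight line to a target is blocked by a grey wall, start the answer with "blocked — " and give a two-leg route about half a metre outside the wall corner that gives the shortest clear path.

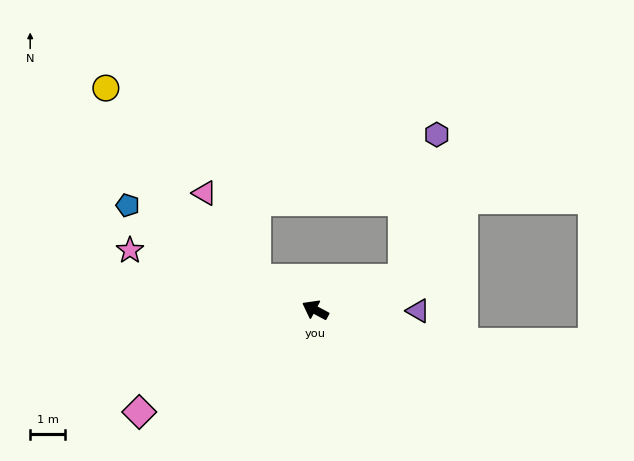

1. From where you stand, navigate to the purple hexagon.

blocked — turn right 132°, forward 2.6 m, then turn left 57°, forward 4.2 m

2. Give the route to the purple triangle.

turn right 152°, forward 2.9 m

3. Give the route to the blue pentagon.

forward 6.1 m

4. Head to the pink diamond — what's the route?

turn left 58°, forward 5.8 m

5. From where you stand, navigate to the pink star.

turn left 10°, forward 5.5 m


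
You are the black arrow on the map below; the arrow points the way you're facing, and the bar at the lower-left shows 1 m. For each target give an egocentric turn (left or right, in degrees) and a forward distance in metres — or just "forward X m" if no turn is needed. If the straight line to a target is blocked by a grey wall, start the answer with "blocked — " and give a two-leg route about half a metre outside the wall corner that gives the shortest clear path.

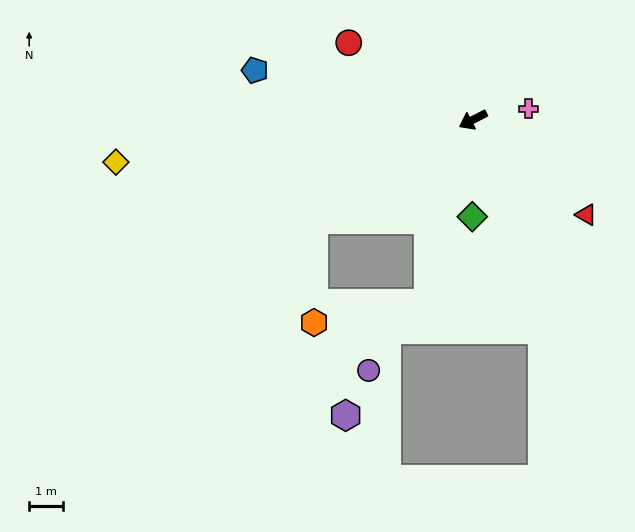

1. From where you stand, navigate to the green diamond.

turn left 62°, forward 2.9 m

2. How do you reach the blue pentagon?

turn right 40°, forward 6.7 m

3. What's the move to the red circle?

turn right 59°, forward 4.4 m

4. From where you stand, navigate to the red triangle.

turn left 113°, forward 4.4 m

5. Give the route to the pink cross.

turn left 164°, forward 1.7 m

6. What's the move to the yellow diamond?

turn right 20°, forward 10.8 m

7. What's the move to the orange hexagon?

blocked — turn left 5°, forward 5.6 m, then turn left 58°, forward 3.1 m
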